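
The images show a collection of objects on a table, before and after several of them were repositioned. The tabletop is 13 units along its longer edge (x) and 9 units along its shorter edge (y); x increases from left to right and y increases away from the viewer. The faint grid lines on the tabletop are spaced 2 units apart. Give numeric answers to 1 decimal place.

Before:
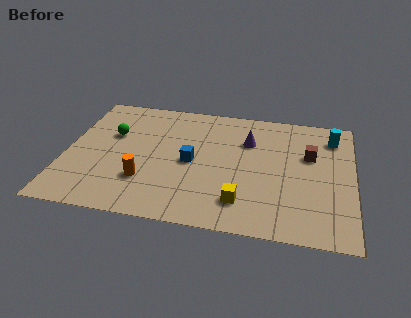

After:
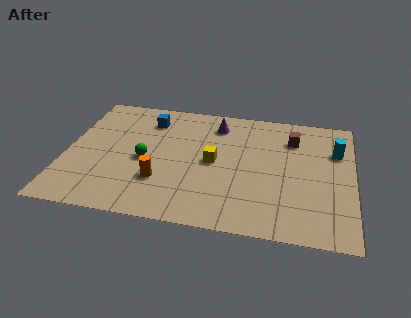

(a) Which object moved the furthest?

the blue cube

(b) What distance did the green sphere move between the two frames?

2.3

The green sphere was near (2.0, 5.7) before and (3.6, 4.1) after, so it travelled √(1.6² + 1.6²) ≈ 2.3 units.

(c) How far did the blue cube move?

3.5

The blue cube moved from about (5.7, 4.3) to (3.6, 7.1), a distance of √(2.1² + 2.8²) ≈ 3.5.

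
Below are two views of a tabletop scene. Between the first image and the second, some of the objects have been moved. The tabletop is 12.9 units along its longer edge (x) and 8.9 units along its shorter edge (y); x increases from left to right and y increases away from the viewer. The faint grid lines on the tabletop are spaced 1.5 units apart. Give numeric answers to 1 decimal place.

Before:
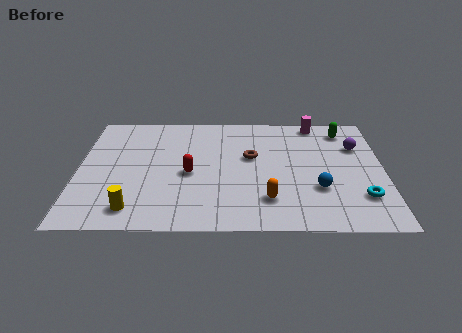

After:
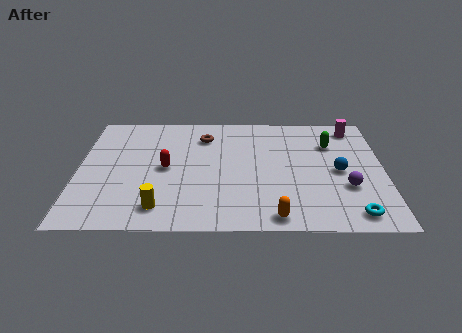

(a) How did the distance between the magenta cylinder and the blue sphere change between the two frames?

-1.6

Before: roughly 5.1 units apart; after: 3.5. That's 1.6 units closer together.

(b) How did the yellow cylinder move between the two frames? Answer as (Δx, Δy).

(1.1, 0.1)

The yellow cylinder started near (2.4, 1.4) and ended near (3.5, 1.5).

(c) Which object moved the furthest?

the purple sphere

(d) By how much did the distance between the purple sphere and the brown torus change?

+2.6

The distance was about 4.6 in the first image and 7.2 in the second, so they moved 2.6 units further apart.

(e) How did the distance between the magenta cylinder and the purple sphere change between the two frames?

+2.1

The distance was about 2.5 in the first image and 4.6 in the second, so they moved 2.1 units further apart.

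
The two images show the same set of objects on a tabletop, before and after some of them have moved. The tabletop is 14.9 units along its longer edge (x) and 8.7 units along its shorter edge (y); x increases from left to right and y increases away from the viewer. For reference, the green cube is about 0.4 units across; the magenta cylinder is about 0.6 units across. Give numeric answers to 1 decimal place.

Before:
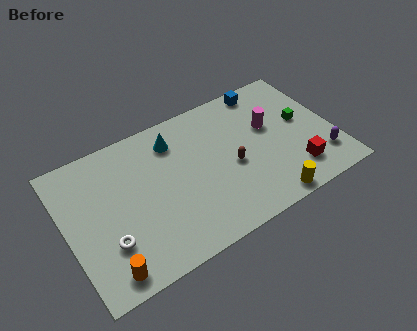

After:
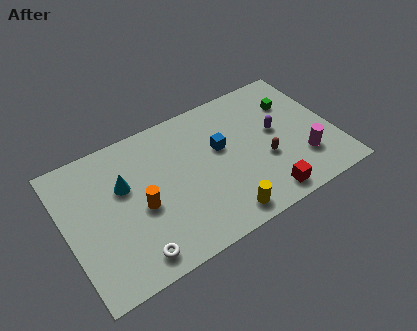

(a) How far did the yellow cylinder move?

2.5

From (10.6, 0.8) to (8.1, 1.1), the yellow cylinder covered √(2.5² + 0.3²) ≈ 2.5 units.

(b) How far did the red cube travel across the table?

2.1

The red cube moved from about (12.4, 1.9) to (10.5, 1.1), a distance of √(1.9² + 0.8²) ≈ 2.1.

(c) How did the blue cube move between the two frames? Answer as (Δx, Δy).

(-3.0, -2.6)

From the two frames, the blue cube sits at roughly (11.7, 7.8) before and (8.7, 5.2) after.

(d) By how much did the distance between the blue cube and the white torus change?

-4.2

Before: roughly 11.0 units apart; after: 6.8. That's 4.2 units closer together.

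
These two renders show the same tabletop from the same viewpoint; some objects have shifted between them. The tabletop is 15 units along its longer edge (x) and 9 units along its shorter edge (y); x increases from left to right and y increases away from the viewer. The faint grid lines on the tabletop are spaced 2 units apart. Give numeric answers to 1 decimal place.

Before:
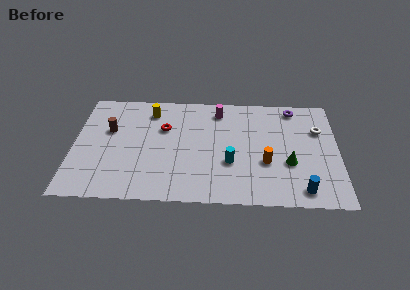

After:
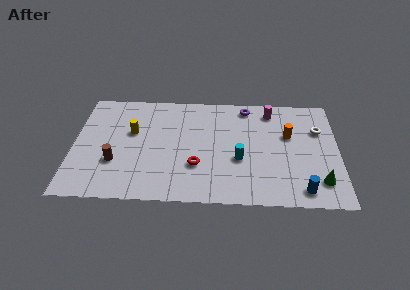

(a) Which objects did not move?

the blue cylinder and the white torus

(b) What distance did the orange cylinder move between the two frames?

2.6

From (10.9, 3.3) to (12.2, 5.6), the orange cylinder covered √(1.3² + 2.3²) ≈ 2.6 units.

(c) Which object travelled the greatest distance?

the red torus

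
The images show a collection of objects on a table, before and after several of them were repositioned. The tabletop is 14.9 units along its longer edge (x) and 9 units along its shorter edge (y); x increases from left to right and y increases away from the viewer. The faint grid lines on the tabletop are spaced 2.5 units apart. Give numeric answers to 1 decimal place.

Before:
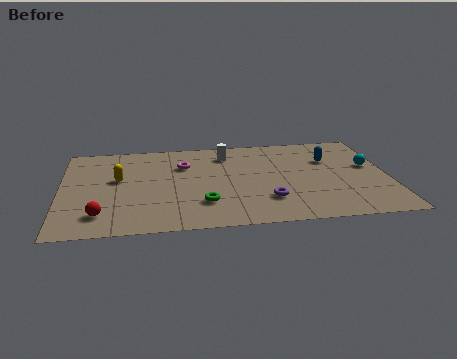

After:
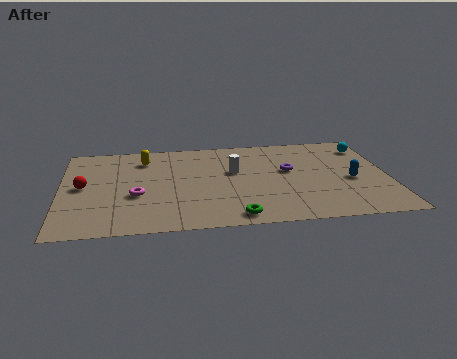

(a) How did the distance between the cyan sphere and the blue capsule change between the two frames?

+1.4

The distance was about 2.0 in the first image and 3.4 in the second, so they moved 1.4 units further apart.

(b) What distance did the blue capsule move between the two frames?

2.4

The blue capsule moved from about (12.3, 6.1) to (13.2, 3.9), a distance of √(0.9² + 2.2²) ≈ 2.4.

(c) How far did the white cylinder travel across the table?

1.8

From (7.6, 7.2) to (7.9, 5.4), the white cylinder covered √(0.3² + 1.8²) ≈ 1.8 units.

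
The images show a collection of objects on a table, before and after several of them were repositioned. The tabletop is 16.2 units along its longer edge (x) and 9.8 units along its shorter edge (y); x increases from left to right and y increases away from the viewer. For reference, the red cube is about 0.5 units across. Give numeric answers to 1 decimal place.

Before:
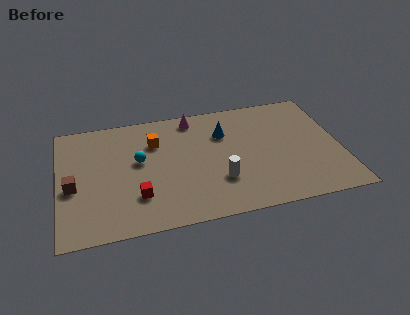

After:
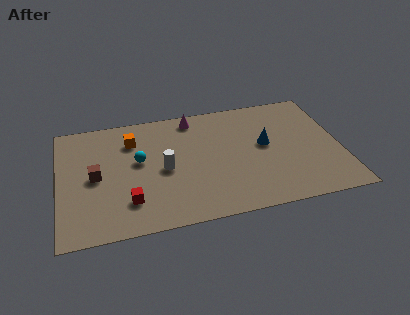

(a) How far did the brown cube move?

1.4

The brown cube moved from about (0.8, 4.2) to (2.1, 4.8), a distance of √(1.3² + 0.6²) ≈ 1.4.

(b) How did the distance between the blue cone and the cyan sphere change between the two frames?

+2.1

The distance was about 5.2 in the first image and 7.3 in the second, so they moved 2.1 units further apart.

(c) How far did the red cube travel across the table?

0.6

The red cube was near (4.4, 2.7) before and (3.9, 2.4) after, so it travelled √(0.5² + 0.3²) ≈ 0.6 units.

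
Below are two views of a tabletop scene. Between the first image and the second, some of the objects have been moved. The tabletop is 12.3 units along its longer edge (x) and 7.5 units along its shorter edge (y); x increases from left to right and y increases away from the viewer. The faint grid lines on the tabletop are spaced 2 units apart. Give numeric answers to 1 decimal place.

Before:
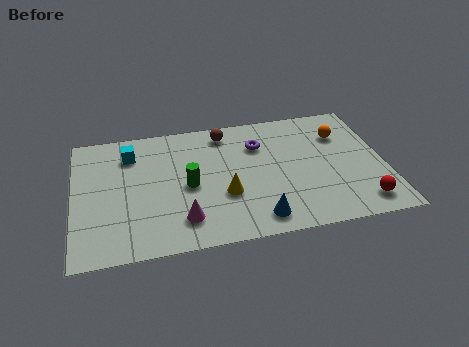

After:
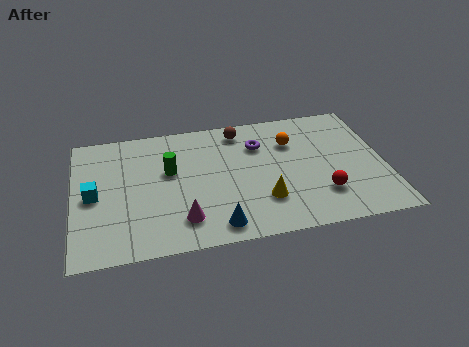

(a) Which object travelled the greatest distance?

the cyan cube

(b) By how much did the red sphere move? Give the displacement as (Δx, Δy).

(-1.5, 0.8)

From the two frames, the red sphere sits at roughly (11.2, 1.2) before and (9.7, 2.0) after.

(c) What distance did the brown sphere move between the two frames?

0.6

The brown sphere moved from about (6.1, 6.4) to (6.7, 6.4), a distance of √(0.6² + 0.0²) ≈ 0.6.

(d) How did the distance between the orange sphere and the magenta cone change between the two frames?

-1.7

They were about 7.5 units apart before and 5.8 after — 1.7 units closer together.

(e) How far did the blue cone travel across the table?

1.6

The blue cone moved from about (7.1, 1.1) to (5.5, 1.0), a distance of √(1.6² + 0.1²) ≈ 1.6.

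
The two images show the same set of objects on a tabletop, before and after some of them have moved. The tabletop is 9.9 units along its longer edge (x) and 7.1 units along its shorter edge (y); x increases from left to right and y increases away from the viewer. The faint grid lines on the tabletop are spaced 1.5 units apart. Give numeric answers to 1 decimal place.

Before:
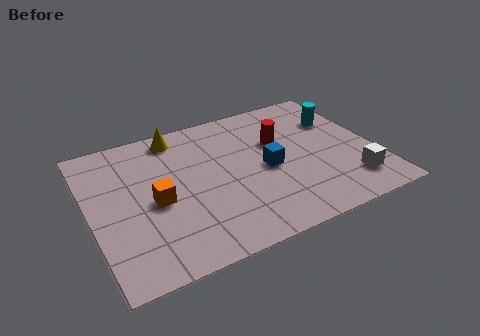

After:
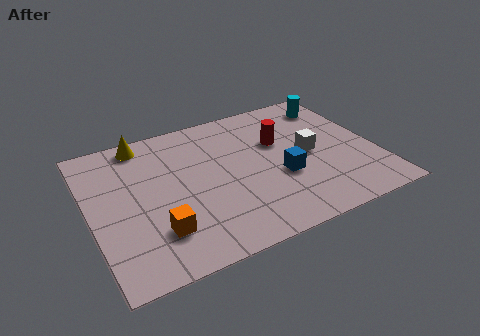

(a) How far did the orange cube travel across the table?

1.4

From (2.2, 3.2) to (2.1, 1.8), the orange cube covered √(0.1² + 1.4²) ≈ 1.4 units.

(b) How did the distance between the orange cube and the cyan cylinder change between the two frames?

+1.0

Before: roughly 6.9 units apart; after: 7.9. That's 1.0 units further apart.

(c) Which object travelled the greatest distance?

the white cube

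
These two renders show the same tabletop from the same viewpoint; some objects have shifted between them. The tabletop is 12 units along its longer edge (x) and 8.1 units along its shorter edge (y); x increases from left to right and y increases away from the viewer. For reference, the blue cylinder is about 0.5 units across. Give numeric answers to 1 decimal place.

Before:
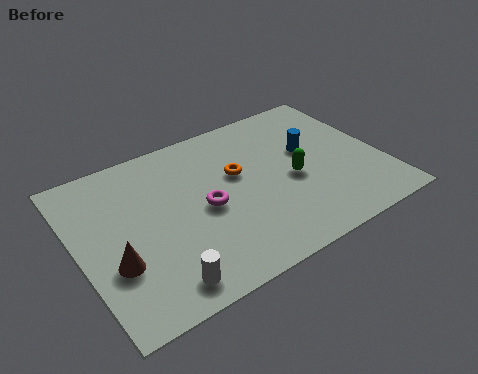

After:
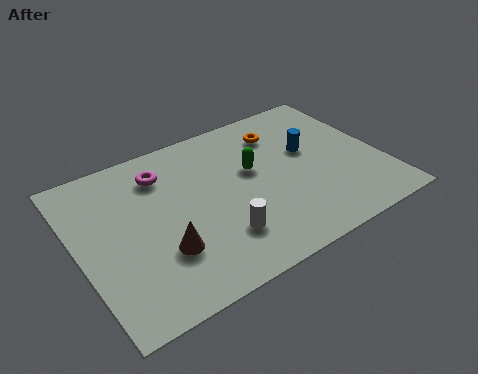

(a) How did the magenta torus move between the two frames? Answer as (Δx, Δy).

(-1.3, 2.5)

The magenta torus started near (4.9, 3.8) and ended near (3.6, 6.3).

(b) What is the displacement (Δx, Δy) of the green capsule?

(-1.4, 1.2)

The green capsule started near (8.4, 3.6) and ended near (7.0, 4.8).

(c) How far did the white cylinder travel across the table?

2.7

The white cylinder moved from about (2.7, 1.1) to (5.2, 2.1), a distance of √(2.5² + 1.0²) ≈ 2.7.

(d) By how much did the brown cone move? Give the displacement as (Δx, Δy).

(1.8, -0.3)

From the two frames, the brown cone sits at roughly (1.2, 2.8) before and (3.0, 2.5) after.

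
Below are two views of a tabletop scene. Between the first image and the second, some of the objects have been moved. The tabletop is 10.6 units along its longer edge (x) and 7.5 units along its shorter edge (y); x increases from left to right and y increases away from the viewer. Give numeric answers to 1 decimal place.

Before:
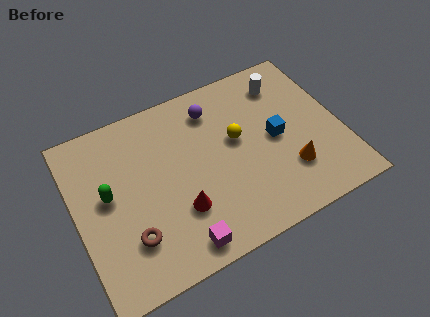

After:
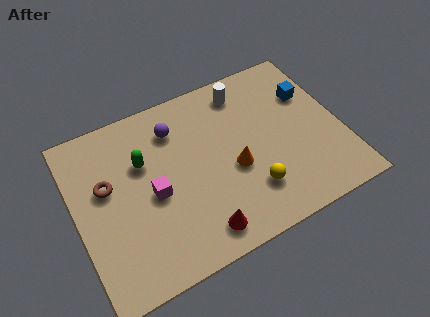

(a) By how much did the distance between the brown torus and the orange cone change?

-1.3

They were about 6.4 units apart before and 5.1 after — 1.3 units closer together.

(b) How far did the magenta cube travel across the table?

2.6

The magenta cube moved from about (3.7, 0.9) to (3.0, 3.4), a distance of √(0.7² + 2.5²) ≈ 2.6.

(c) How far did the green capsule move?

1.7

The green capsule moved from about (1.3, 4.1) to (2.8, 4.9), a distance of √(1.5² + 0.8²) ≈ 1.7.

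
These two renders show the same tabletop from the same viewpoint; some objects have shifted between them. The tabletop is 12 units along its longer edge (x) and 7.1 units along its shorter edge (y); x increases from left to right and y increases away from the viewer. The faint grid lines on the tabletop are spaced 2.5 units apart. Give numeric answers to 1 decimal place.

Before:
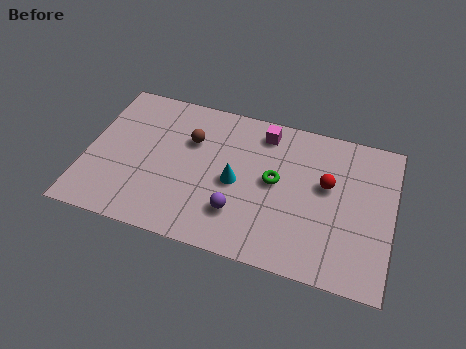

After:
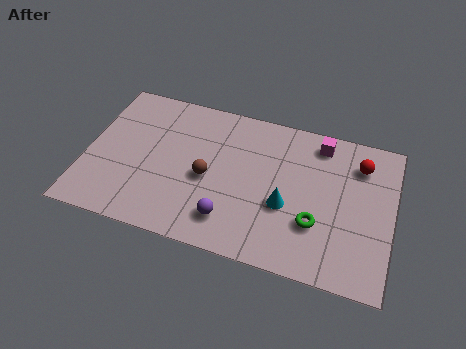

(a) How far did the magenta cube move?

2.2

The magenta cube was near (6.8, 6.0) before and (9.0, 6.1) after, so it travelled √(2.2² + 0.1²) ≈ 2.2 units.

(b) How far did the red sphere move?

1.8

The red sphere moved from about (9.4, 4.2) to (10.6, 5.5), a distance of √(1.2² + 1.3²) ≈ 1.8.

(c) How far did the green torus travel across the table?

2.3

From (7.4, 3.8) to (9.1, 2.3), the green torus covered √(1.7² + 1.5²) ≈ 2.3 units.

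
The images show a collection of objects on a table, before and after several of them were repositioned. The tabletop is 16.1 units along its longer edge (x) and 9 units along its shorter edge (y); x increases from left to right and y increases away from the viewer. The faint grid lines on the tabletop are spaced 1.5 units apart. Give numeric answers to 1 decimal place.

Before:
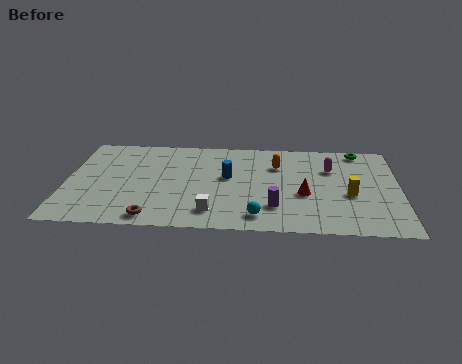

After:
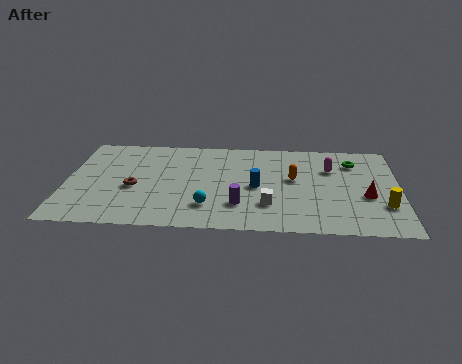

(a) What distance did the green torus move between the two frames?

1.2

From (14.2, 8.1) to (13.9, 6.9), the green torus covered √(0.3² + 1.2²) ≈ 1.2 units.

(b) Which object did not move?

the magenta capsule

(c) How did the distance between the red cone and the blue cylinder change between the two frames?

+1.3

The distance was about 4.0 in the first image and 5.3 in the second, so they moved 1.3 units further apart.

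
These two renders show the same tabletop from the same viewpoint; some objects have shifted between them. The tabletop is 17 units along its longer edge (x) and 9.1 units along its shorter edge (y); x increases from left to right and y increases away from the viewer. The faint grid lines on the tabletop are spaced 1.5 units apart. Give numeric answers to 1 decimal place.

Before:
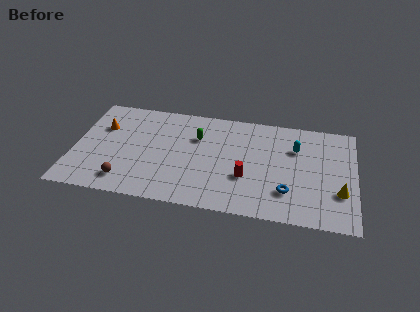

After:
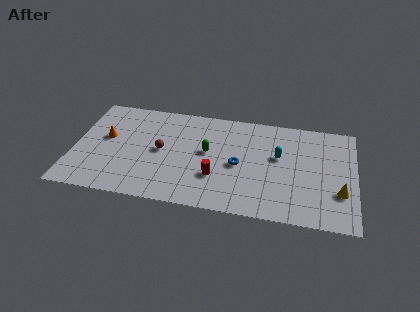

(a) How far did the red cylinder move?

1.8

The red cylinder was near (10.5, 3.2) before and (8.7, 2.9) after, so it travelled √(1.8² + 0.3²) ≈ 1.8 units.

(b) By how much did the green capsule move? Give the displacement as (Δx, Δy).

(0.7, -1.2)

From the two frames, the green capsule sits at roughly (7.4, 6.2) before and (8.1, 5.0) after.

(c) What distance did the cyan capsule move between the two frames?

1.3

From (13.4, 6.3) to (12.4, 5.4), the cyan capsule covered √(1.0² + 0.9²) ≈ 1.3 units.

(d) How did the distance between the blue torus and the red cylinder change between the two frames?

-0.8

The distance was about 2.6 in the first image and 1.8 in the second, so they moved 0.8 units closer together.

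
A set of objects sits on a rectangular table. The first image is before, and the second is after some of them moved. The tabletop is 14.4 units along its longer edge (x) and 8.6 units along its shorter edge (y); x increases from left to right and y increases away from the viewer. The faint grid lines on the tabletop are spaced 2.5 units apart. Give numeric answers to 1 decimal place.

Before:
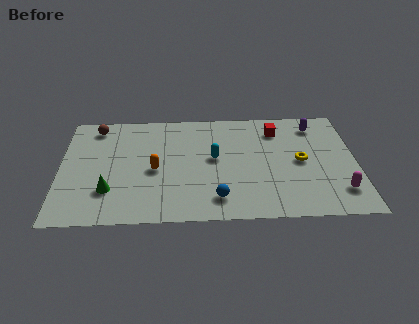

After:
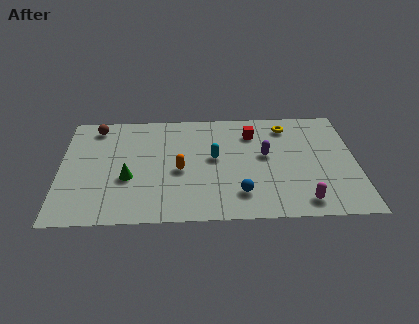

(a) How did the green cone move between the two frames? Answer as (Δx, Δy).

(0.9, 0.9)

The green cone was at about (2.4, 2.4) and moved to about (3.3, 3.3).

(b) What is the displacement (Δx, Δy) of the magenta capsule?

(-1.8, -0.7)

The magenta capsule started near (13.5, 1.9) and ended near (11.7, 1.2).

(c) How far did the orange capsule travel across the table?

1.2

The orange capsule moved from about (4.6, 3.9) to (5.8, 3.8), a distance of √(1.2² + 0.1²) ≈ 1.2.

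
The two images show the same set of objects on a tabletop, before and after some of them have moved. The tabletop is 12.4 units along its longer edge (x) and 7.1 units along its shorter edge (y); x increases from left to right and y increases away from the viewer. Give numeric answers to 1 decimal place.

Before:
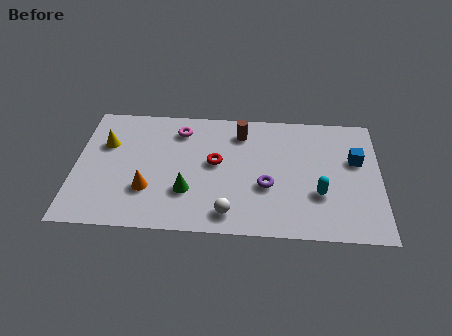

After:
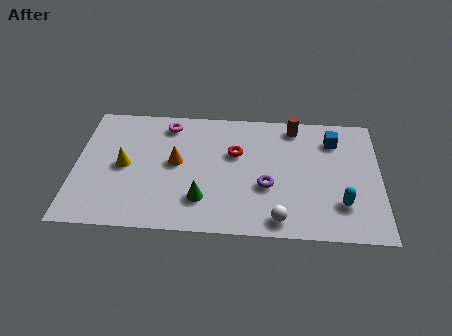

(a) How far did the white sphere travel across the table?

2.0

From (6.3, 1.1) to (8.3, 0.9), the white sphere covered √(2.0² + 0.2²) ≈ 2.0 units.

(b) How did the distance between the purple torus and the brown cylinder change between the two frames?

+0.5

They were about 3.2 units apart before and 3.7 after — 0.5 units further apart.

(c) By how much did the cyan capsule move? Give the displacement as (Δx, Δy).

(0.9, -0.5)

The cyan capsule started near (9.9, 2.4) and ended near (10.8, 1.9).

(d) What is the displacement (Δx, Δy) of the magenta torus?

(-0.5, 0.3)

The magenta torus started near (4.2, 5.7) and ended near (3.7, 6.0).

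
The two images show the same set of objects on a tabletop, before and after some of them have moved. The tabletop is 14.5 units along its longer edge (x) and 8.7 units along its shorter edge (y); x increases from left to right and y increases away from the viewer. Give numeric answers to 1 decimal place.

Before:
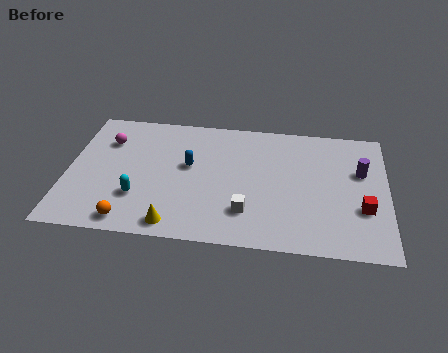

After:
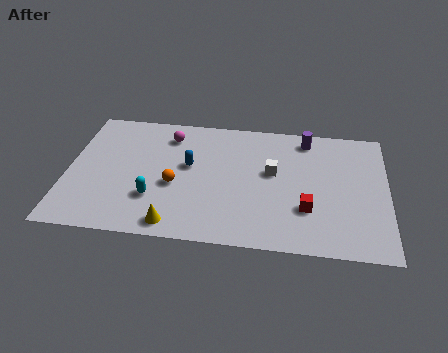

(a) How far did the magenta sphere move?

2.9

The magenta sphere moved from about (1.7, 6.3) to (4.5, 7.0), a distance of √(2.8² + 0.7²) ≈ 2.9.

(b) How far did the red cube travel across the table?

2.5

From (13.4, 3.0) to (10.9, 2.7), the red cube covered √(2.5² + 0.3²) ≈ 2.5 units.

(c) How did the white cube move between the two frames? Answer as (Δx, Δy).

(1.1, 2.8)

The white cube was at about (8.2, 2.2) and moved to about (9.3, 5.0).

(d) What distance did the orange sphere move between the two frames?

3.2

The orange sphere was near (3.0, 1.0) before and (4.9, 3.6) after, so it travelled √(1.9² + 2.6²) ≈ 3.2 units.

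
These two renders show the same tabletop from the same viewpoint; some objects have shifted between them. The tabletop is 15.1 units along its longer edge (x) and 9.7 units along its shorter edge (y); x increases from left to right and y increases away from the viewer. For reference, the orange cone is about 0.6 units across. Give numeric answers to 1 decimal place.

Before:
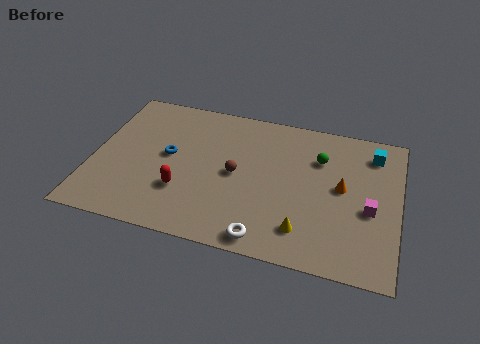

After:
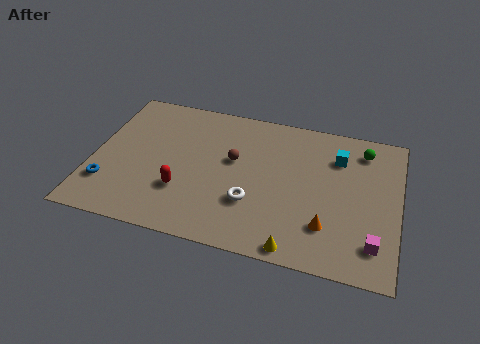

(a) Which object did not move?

the red capsule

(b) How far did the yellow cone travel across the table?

1.2

The yellow cone moved from about (10.6, 2.0) to (10.3, 0.8), a distance of √(0.3² + 1.2²) ≈ 1.2.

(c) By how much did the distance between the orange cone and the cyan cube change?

+1.7

The distance was about 3.0 in the first image and 4.7 in the second, so they moved 1.7 units further apart.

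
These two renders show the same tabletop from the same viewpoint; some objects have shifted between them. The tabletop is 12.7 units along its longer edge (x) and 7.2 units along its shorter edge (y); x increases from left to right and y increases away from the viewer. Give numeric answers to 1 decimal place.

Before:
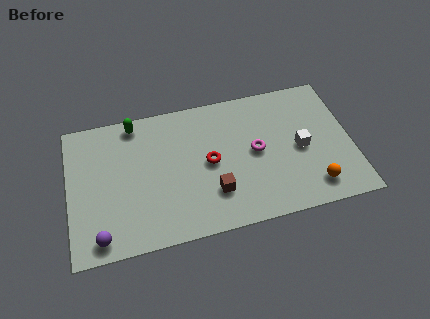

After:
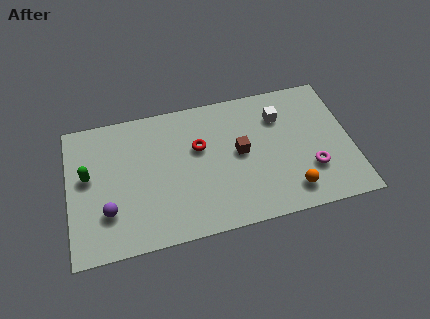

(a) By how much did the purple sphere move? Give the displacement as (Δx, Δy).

(0.4, 1.2)

From the two frames, the purple sphere sits at roughly (1.3, 0.9) before and (1.7, 2.1) after.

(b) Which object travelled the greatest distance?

the green capsule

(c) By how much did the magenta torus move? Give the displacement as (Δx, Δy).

(2.4, -1.5)

From the two frames, the magenta torus sits at roughly (8.4, 3.7) before and (10.8, 2.2) after.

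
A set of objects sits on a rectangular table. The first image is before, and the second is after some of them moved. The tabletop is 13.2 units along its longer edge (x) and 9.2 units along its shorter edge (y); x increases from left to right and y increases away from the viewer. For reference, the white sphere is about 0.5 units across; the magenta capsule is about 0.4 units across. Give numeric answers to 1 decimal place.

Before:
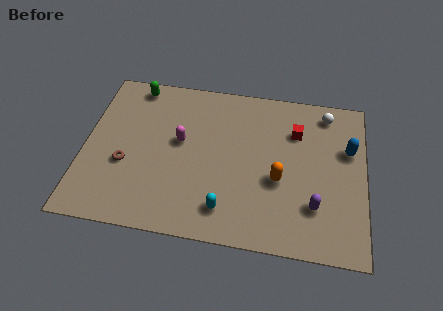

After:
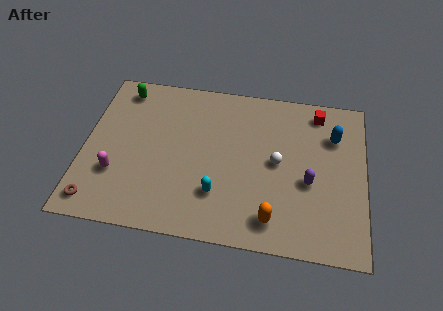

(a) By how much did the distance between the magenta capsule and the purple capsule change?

+2.1

Before: roughly 6.9 units apart; after: 9.0. That's 2.1 units further apart.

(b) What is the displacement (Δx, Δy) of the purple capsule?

(-0.3, 1.3)

The purple capsule started near (10.9, 2.5) and ended near (10.6, 3.8).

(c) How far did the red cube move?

1.6

The red cube was near (9.9, 6.6) before and (10.9, 7.9) after, so it travelled √(1.0² + 1.3²) ≈ 1.6 units.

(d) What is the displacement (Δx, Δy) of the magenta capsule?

(-2.9, -2.3)

The magenta capsule started near (4.5, 5.2) and ended near (1.6, 2.9).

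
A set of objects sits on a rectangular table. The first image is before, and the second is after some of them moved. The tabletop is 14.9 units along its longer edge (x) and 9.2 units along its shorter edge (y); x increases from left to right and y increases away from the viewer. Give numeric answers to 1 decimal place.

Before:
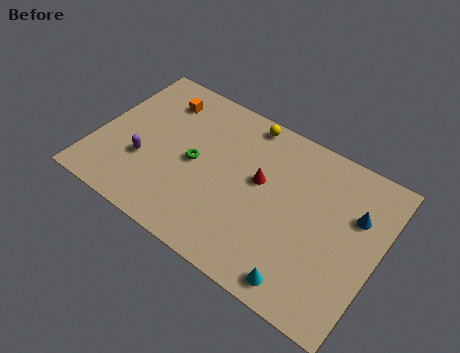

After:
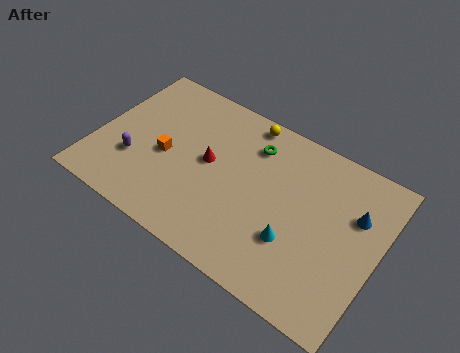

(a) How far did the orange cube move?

3.3

The orange cube moved from about (2.8, 7.3) to (3.7, 4.1), a distance of √(0.9² + 3.2²) ≈ 3.3.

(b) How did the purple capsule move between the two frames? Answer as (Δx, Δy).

(-0.5, -0.2)

The purple capsule was at about (2.7, 3.2) and moved to about (2.2, 3.0).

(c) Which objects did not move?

the blue cone and the yellow sphere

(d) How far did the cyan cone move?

2.1

The cyan cone was near (11.6, 1.1) before and (10.8, 3.0) after, so it travelled √(0.8² + 1.9²) ≈ 2.1 units.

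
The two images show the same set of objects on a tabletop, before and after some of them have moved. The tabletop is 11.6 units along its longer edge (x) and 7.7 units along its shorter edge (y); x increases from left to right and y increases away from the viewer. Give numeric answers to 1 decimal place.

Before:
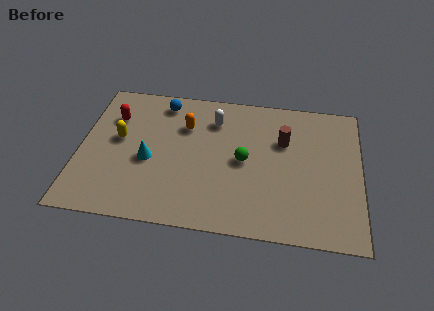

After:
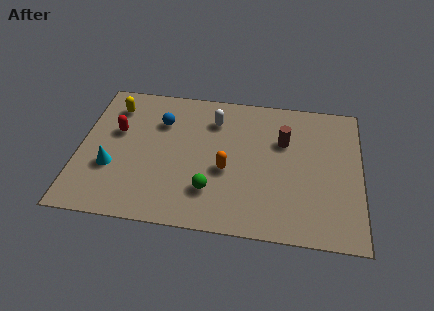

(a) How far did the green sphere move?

2.2

From (6.8, 3.8) to (5.5, 2.0), the green sphere covered √(1.3² + 1.8²) ≈ 2.2 units.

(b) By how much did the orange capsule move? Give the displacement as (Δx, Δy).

(1.8, -2.2)

The orange capsule was at about (4.3, 5.4) and moved to about (6.1, 3.2).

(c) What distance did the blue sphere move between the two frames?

1.1

From (3.3, 6.6) to (3.3, 5.5), the blue sphere covered √(0.0² + 1.1²) ≈ 1.1 units.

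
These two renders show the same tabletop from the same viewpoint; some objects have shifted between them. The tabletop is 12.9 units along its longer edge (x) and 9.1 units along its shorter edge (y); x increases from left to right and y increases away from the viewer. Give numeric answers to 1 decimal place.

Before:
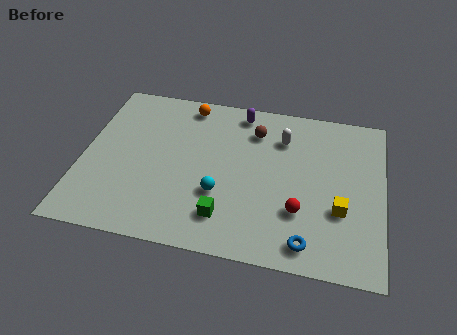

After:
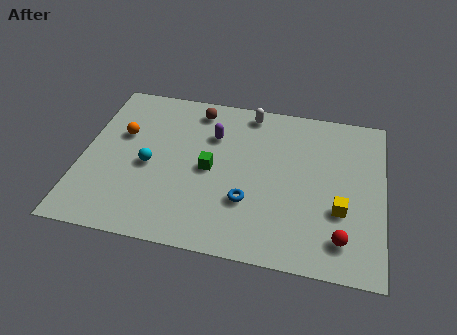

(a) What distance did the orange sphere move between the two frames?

3.5

From (4.3, 8.0) to (1.6, 5.7), the orange sphere covered √(2.7² + 2.3²) ≈ 3.5 units.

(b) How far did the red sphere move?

2.1

The red sphere moved from about (9.4, 2.8) to (11.2, 1.7), a distance of √(1.8² + 1.1²) ≈ 2.1.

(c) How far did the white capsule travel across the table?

2.0

The white capsule moved from about (8.5, 6.8) to (7.0, 8.1), a distance of √(1.5² + 1.3²) ≈ 2.0.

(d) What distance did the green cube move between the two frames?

2.6

The green cube moved from about (6.3, 1.9) to (5.5, 4.4), a distance of √(0.8² + 2.5²) ≈ 2.6.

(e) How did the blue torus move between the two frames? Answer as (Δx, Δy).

(-2.6, 1.7)

From the two frames, the blue torus sits at roughly (9.8, 1.2) before and (7.2, 2.9) after.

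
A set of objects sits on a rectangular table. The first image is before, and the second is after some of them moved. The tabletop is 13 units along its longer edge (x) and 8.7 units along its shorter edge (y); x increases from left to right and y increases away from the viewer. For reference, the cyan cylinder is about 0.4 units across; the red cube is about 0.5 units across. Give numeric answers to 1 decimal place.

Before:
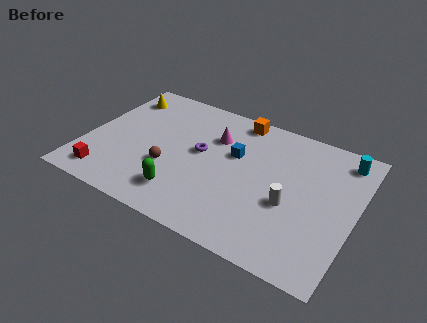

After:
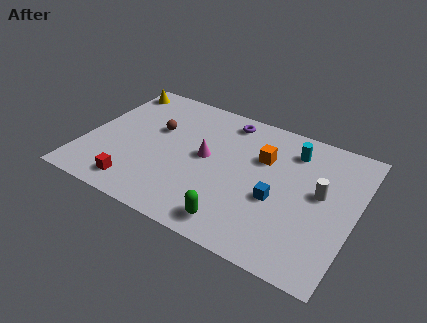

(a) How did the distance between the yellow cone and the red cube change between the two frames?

+0.8

Before: roughly 5.7 units apart; after: 6.5. That's 0.8 units further apart.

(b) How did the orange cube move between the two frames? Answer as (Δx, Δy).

(1.5, -2.0)

The orange cube was at about (6.9, 7.8) and moved to about (8.4, 5.8).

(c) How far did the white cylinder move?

1.8

From (10.0, 3.5) to (11.3, 4.8), the white cylinder covered √(1.3² + 1.3²) ≈ 1.8 units.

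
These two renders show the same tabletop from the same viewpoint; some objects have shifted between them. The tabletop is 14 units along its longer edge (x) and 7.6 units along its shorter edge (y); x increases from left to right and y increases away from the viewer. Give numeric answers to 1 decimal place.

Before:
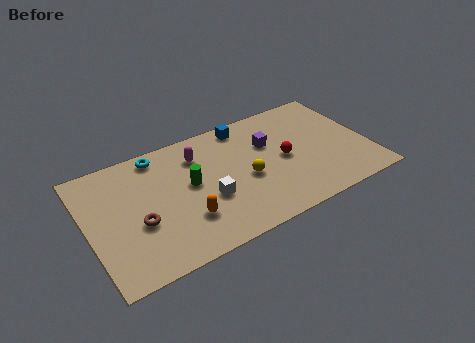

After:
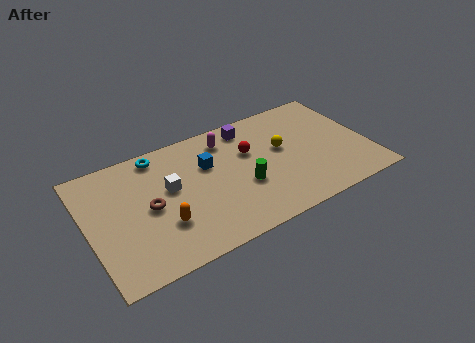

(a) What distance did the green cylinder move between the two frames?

2.8

From (5.1, 4.2) to (7.6, 2.9), the green cylinder covered √(2.5² + 1.3²) ≈ 2.8 units.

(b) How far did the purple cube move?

1.7

From (9.2, 5.0) to (8.4, 6.5), the purple cube covered √(0.8² + 1.5²) ≈ 1.7 units.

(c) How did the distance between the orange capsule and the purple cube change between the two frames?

+1.0

They were about 5.4 units apart before and 6.4 after — 1.0 units further apart.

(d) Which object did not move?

the cyan torus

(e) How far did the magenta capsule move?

1.6

The magenta capsule moved from about (5.7, 5.8) to (7.2, 6.2), a distance of √(1.5² + 0.4²) ≈ 1.6.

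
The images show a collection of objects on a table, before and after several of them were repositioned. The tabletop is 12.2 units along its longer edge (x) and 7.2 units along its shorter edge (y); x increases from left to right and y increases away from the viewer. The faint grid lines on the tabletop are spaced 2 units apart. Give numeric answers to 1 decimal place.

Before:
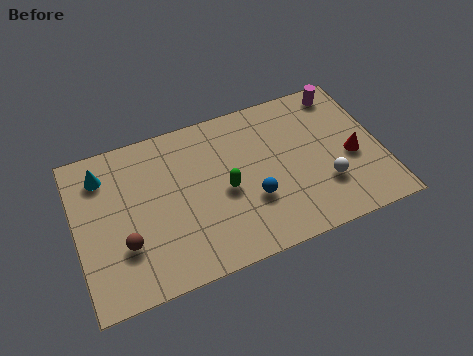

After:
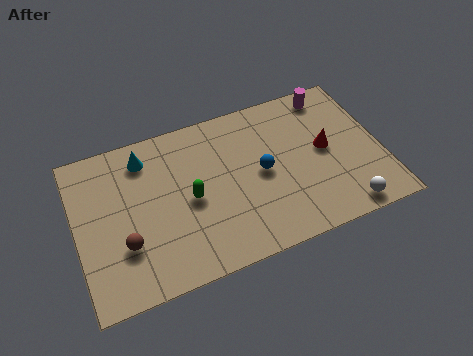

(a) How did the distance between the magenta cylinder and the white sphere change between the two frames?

+1.2

The distance was about 4.3 in the first image and 5.5 in the second, so they moved 1.2 units further apart.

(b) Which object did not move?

the brown sphere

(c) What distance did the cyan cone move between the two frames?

1.7

From (1.2, 5.7) to (2.9, 5.9), the cyan cone covered √(1.7² + 0.2²) ≈ 1.7 units.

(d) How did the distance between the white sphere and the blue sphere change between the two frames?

+1.2

They were about 2.9 units apart before and 4.1 after — 1.2 units further apart.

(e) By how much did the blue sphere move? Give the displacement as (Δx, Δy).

(0.5, 1.1)

The blue sphere was at about (6.9, 2.5) and moved to about (7.4, 3.6).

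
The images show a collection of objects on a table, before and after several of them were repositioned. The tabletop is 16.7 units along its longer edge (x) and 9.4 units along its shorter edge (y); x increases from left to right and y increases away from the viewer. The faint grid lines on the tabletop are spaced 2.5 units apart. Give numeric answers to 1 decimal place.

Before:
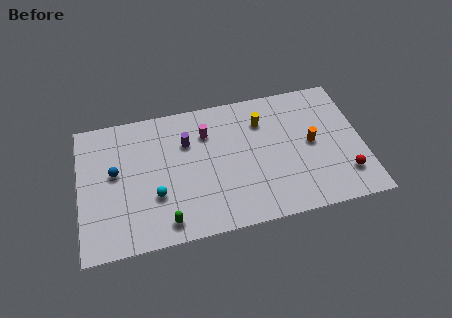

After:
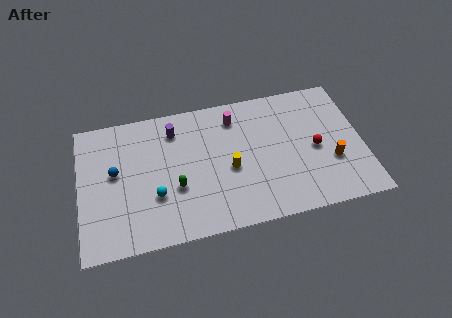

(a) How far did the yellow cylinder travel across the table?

3.6

The yellow cylinder moved from about (10.9, 7.0) to (8.8, 4.1), a distance of √(2.1² + 2.9²) ≈ 3.6.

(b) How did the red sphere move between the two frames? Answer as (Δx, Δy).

(-1.6, 2.2)

From the two frames, the red sphere sits at roughly (15.5, 2.2) before and (13.9, 4.4) after.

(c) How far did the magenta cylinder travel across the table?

1.8

The magenta cylinder moved from about (7.6, 6.9) to (9.3, 7.6), a distance of √(1.7² + 0.7²) ≈ 1.8.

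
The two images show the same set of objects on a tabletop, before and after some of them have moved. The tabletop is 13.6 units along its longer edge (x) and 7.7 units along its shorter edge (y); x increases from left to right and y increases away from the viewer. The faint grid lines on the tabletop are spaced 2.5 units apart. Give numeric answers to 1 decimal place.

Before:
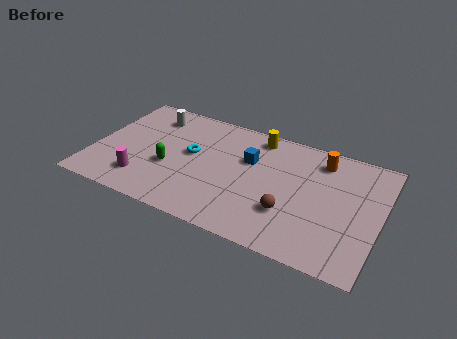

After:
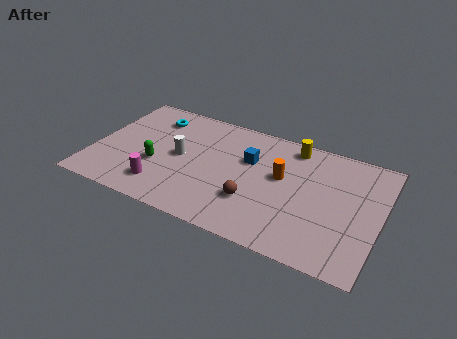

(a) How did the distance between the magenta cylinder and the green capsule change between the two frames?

-0.3

Before: roughly 1.7 units apart; after: 1.4. That's 0.3 units closer together.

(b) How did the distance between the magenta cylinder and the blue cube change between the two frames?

-0.6

They were about 5.7 units apart before and 5.1 after — 0.6 units closer together.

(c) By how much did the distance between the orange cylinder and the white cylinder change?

-3.4

They were about 8.2 units apart before and 4.8 after — 3.4 units closer together.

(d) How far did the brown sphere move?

1.7

The brown sphere was near (9.5, 2.4) before and (7.8, 2.4) after, so it travelled √(1.7² + 0.0²) ≈ 1.7 units.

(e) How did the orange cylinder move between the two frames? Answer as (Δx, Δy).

(-1.7, -1.8)

The orange cylinder was at about (10.6, 6.3) and moved to about (8.9, 4.5).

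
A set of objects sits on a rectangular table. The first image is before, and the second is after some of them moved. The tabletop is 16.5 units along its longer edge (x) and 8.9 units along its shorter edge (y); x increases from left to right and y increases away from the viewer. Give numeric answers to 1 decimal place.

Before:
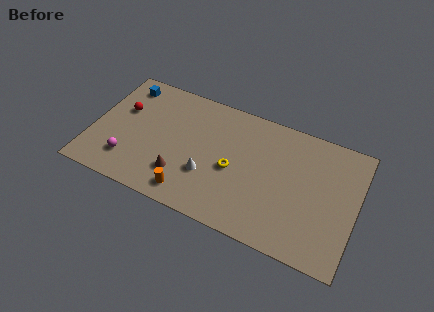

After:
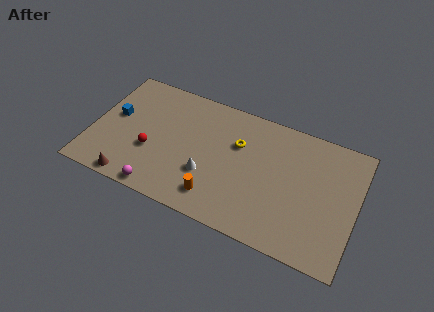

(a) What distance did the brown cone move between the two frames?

3.3

From (5.8, 2.3) to (2.9, 0.8), the brown cone covered √(2.9² + 1.5²) ≈ 3.3 units.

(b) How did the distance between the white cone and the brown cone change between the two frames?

+3.3

The distance was about 1.7 in the first image and 5.0 in the second, so they moved 3.3 units further apart.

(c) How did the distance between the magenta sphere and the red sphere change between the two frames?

-0.9

Before: roughly 3.6 units apart; after: 2.7. That's 0.9 units closer together.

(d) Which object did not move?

the white cone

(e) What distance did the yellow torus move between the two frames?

1.9

The yellow torus moved from about (8.9, 4.0) to (9.0, 5.9), a distance of √(0.1² + 1.9²) ≈ 1.9.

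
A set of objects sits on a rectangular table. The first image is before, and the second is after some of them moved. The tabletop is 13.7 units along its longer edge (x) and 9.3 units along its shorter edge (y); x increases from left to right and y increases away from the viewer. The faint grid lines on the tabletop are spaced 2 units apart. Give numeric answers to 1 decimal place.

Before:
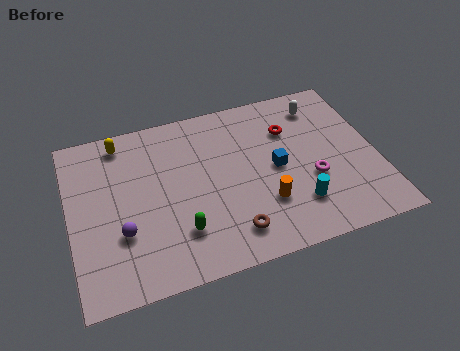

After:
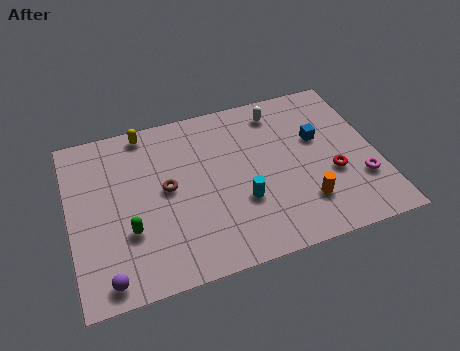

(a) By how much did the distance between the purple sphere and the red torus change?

+2.0

Before: roughly 8.5 units apart; after: 10.5. That's 2.0 units further apart.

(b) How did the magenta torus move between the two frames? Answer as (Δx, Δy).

(2.1, -0.7)

The magenta torus started near (10.7, 3.5) and ended near (12.8, 2.8).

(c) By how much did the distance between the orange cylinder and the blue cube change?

+1.6

Before: roughly 1.9 units apart; after: 3.5. That's 1.6 units further apart.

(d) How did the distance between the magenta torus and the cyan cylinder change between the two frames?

+3.9

They were about 1.4 units apart before and 5.3 after — 3.9 units further apart.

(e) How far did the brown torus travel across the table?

4.1

The brown torus was near (6.9, 1.7) before and (4.3, 4.9) after, so it travelled √(2.6² + 3.2²) ≈ 4.1 units.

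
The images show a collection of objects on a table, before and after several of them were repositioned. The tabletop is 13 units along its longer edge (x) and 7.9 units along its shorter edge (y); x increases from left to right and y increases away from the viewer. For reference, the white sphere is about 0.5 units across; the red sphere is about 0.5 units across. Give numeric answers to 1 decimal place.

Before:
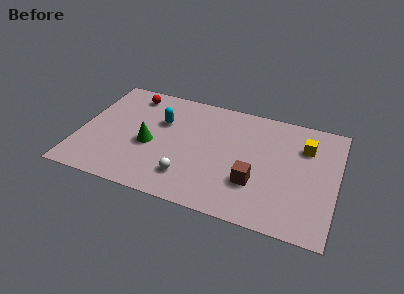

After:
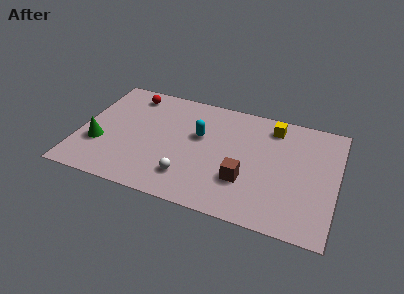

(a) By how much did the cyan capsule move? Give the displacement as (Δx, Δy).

(2.0, -0.4)

The cyan capsule started near (4.0, 5.2) and ended near (6.0, 4.8).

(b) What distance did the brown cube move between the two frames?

0.5

The brown cube moved from about (9.0, 2.5) to (8.5, 2.5), a distance of √(0.5² + 0.0²) ≈ 0.5.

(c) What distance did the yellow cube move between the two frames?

1.9

The yellow cube was near (11.3, 5.7) before and (9.6, 6.6) after, so it travelled √(1.7² + 0.9²) ≈ 1.9 units.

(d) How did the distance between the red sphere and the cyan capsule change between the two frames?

+1.9

Before: roughly 2.3 units apart; after: 4.2. That's 1.9 units further apart.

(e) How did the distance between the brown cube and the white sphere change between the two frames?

-0.5

The distance was about 3.4 in the first image and 2.9 in the second, so they moved 0.5 units closer together.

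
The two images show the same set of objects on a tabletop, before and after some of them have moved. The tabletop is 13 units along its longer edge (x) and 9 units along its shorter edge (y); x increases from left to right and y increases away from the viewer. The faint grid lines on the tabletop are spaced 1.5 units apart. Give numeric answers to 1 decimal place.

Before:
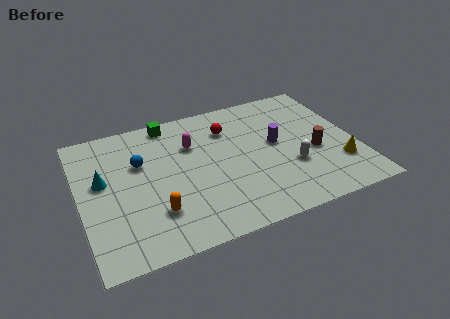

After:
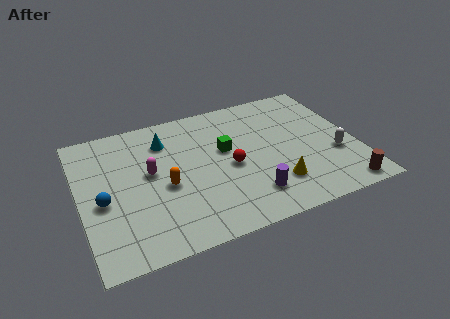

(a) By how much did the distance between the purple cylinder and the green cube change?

-2.3

Before: roughly 5.8 units apart; after: 3.5. That's 2.3 units closer together.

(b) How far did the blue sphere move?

2.7

The blue sphere moved from about (2.9, 5.8) to (1.0, 3.9), a distance of √(1.9² + 1.9²) ≈ 2.7.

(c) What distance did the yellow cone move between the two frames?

3.1

The yellow cone was near (12.0, 2.5) before and (8.9, 2.2) after, so it travelled √(3.1² + 0.3²) ≈ 3.1 units.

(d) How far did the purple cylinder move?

3.4

The purple cylinder was near (9.3, 4.9) before and (7.7, 1.9) after, so it travelled √(1.6² + 3.0²) ≈ 3.4 units.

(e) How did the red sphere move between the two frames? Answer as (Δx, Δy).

(-0.2, -2.6)

The red sphere was at about (7.2, 6.7) and moved to about (7.0, 4.1).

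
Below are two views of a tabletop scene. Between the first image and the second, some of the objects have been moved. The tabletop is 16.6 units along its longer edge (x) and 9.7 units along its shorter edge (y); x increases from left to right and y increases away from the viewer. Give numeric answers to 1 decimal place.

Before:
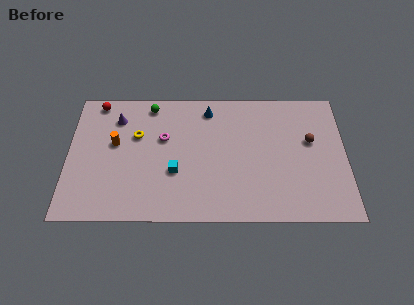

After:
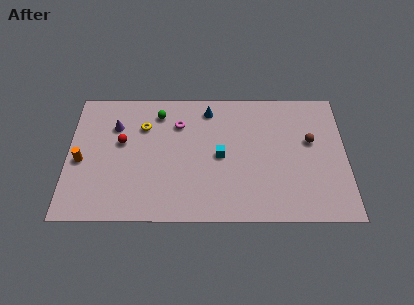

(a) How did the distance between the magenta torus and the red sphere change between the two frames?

-1.1

The distance was about 4.8 in the first image and 3.7 in the second, so they moved 1.1 units closer together.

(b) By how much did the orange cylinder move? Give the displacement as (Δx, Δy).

(-2.0, -1.3)

From the two frames, the orange cylinder sits at roughly (2.8, 5.6) before and (0.8, 4.3) after.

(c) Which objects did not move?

the brown sphere and the blue cone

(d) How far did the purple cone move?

0.6

The purple cone moved from about (2.9, 7.5) to (2.8, 6.9), a distance of √(0.1² + 0.6²) ≈ 0.6.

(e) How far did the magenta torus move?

1.4

The magenta torus moved from about (5.7, 6.0) to (6.6, 7.1), a distance of √(0.9² + 1.1²) ≈ 1.4.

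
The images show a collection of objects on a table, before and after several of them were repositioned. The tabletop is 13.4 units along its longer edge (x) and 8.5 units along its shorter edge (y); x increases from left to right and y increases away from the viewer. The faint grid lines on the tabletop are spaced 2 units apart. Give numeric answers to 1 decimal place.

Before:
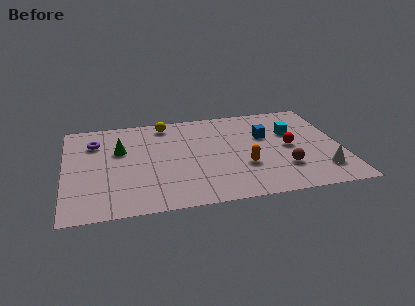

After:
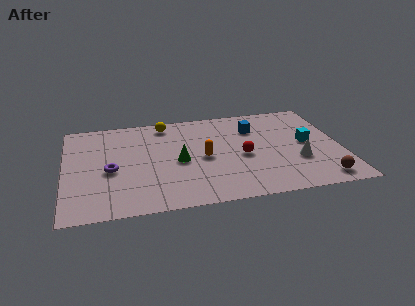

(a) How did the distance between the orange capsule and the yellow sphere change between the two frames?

-2.0

They were about 5.8 units apart before and 3.8 after — 2.0 units closer together.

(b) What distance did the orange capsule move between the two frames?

2.2

The orange capsule moved from about (8.6, 2.9) to (6.7, 4.0), a distance of √(1.9² + 1.1²) ≈ 2.2.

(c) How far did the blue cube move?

0.9

From (9.8, 5.4) to (9.3, 6.2), the blue cube covered √(0.5² + 0.8²) ≈ 0.9 units.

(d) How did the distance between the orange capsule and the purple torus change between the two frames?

-3.4

The distance was about 7.9 in the first image and 4.5 in the second, so they moved 3.4 units closer together.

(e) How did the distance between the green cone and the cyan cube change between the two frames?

-2.1

The distance was about 8.4 in the first image and 6.3 in the second, so they moved 2.1 units closer together.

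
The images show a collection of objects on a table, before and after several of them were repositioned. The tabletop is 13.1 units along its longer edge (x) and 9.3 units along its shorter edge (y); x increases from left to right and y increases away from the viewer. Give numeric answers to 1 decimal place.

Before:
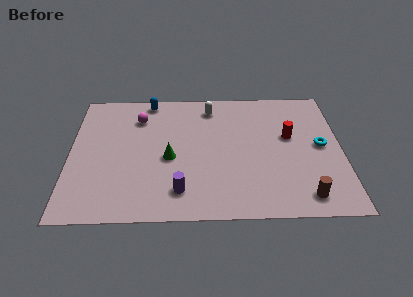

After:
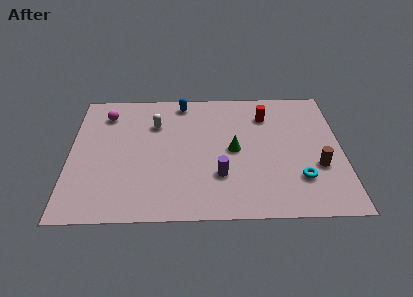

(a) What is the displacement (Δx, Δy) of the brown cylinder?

(0.7, 2.0)

From the two frames, the brown cylinder sits at roughly (11.2, 1.3) before and (11.9, 3.3) after.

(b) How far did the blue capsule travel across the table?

1.6

The blue capsule was near (3.8, 8.4) before and (5.4, 8.2) after, so it travelled √(1.6² + 0.2²) ≈ 1.6 units.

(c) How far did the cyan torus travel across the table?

2.5

The cyan torus was near (12.1, 4.8) before and (11.0, 2.5) after, so it travelled √(1.1² + 2.3²) ≈ 2.5 units.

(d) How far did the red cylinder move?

1.9

The red cylinder moved from about (10.6, 5.5) to (9.5, 7.1), a distance of √(1.1² + 1.6²) ≈ 1.9.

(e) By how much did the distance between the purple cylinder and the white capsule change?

-1.3

Before: roughly 6.2 units apart; after: 4.9. That's 1.3 units closer together.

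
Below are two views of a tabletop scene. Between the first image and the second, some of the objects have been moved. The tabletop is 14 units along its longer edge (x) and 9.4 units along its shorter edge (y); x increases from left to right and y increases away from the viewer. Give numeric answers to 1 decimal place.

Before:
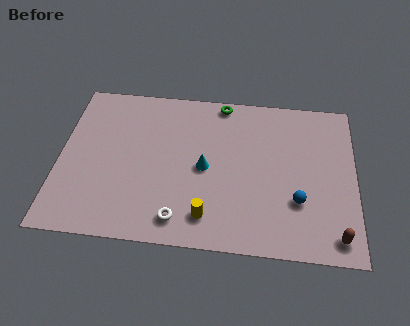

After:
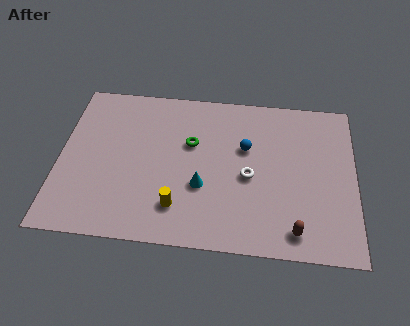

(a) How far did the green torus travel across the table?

3.0

From (7.6, 8.6) to (6.2, 5.9), the green torus covered √(1.4² + 2.7²) ≈ 3.0 units.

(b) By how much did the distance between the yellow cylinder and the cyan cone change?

-1.1

The distance was about 2.8 in the first image and 1.7 in the second, so they moved 1.1 units closer together.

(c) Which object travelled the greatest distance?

the white torus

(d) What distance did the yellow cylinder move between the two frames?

1.5

The yellow cylinder was near (7.1, 1.7) before and (5.7, 2.1) after, so it travelled √(1.4² + 0.4²) ≈ 1.5 units.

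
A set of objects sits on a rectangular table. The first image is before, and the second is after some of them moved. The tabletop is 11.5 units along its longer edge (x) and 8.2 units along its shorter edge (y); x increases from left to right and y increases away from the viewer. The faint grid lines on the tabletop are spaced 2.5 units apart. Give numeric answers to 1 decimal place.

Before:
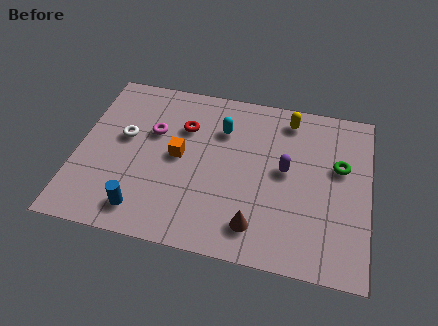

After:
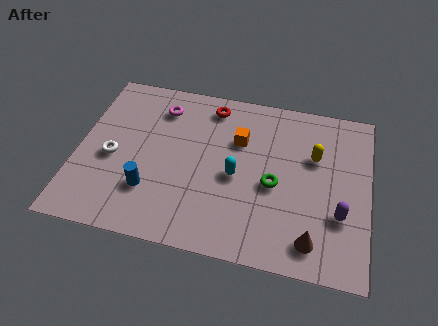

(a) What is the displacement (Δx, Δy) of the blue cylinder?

(0.2, 1.0)

From the two frames, the blue cylinder sits at roughly (2.8, 1.3) before and (3.0, 2.3) after.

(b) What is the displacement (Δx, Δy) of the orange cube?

(2.3, 1.3)

The orange cube was at about (4.0, 4.2) and moved to about (6.3, 5.5).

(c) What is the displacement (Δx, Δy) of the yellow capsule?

(1.1, -1.7)

From the two frames, the yellow capsule sits at roughly (8.2, 7.0) before and (9.3, 5.3) after.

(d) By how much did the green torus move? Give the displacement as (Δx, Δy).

(-2.5, -1.4)

The green torus was at about (10.3, 5.0) and moved to about (7.8, 3.6).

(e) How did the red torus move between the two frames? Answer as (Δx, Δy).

(1.0, 1.3)

From the two frames, the red torus sits at roughly (4.1, 5.7) before and (5.1, 7.0) after.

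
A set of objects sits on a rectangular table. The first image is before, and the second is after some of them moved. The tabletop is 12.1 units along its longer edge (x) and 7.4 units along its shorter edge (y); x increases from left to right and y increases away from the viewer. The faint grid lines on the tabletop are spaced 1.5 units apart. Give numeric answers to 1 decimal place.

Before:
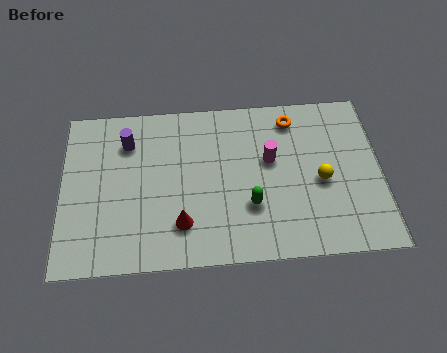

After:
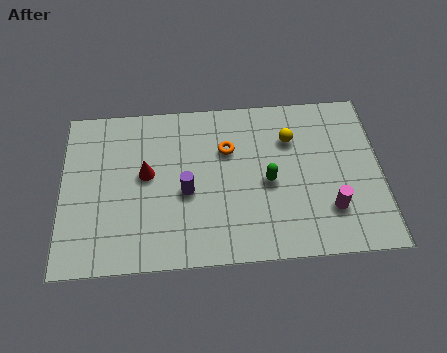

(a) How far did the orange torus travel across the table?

2.8

The orange torus moved from about (8.8, 6.2) to (6.3, 5.0), a distance of √(2.5² + 1.2²) ≈ 2.8.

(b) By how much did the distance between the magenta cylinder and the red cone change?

+2.9

Before: roughly 4.3 units apart; after: 7.2. That's 2.9 units further apart.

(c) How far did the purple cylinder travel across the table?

3.3

From (2.5, 5.6) to (4.7, 3.2), the purple cylinder covered √(2.2² + 2.4²) ≈ 3.3 units.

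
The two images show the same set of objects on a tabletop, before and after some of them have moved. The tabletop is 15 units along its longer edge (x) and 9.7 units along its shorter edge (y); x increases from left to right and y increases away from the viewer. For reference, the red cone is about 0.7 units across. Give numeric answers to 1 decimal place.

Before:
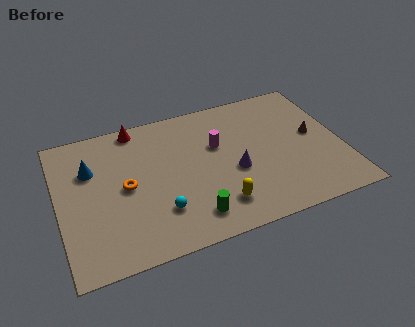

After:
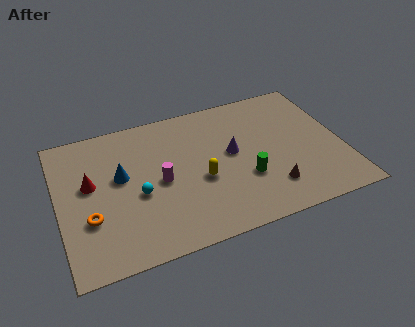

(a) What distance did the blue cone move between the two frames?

1.8

From (1.8, 6.6) to (3.3, 5.6), the blue cone covered √(1.5² + 1.0²) ≈ 1.8 units.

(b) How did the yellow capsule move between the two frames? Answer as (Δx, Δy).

(-0.7, 2.0)

The yellow capsule started near (8.1, 2.0) and ended near (7.4, 4.0).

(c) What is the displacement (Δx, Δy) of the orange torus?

(-2.0, -1.5)

From the two frames, the orange torus sits at roughly (3.5, 4.8) before and (1.5, 3.3) after.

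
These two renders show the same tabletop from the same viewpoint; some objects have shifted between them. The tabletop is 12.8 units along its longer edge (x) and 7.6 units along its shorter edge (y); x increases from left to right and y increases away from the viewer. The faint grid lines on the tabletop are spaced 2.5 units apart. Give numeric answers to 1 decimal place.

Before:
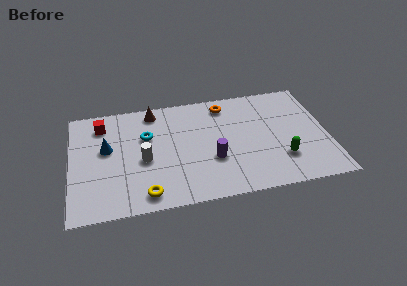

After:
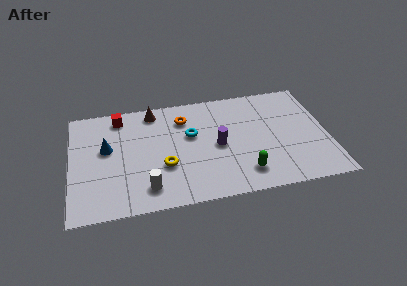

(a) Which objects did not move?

the blue cone and the brown cone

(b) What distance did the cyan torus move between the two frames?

2.2

The cyan torus was near (3.8, 4.9) before and (6.0, 4.6) after, so it travelled √(2.2² + 0.3²) ≈ 2.2 units.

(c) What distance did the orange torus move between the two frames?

2.2

The orange torus moved from about (7.8, 6.4) to (5.7, 5.8), a distance of √(2.1² + 0.6²) ≈ 2.2.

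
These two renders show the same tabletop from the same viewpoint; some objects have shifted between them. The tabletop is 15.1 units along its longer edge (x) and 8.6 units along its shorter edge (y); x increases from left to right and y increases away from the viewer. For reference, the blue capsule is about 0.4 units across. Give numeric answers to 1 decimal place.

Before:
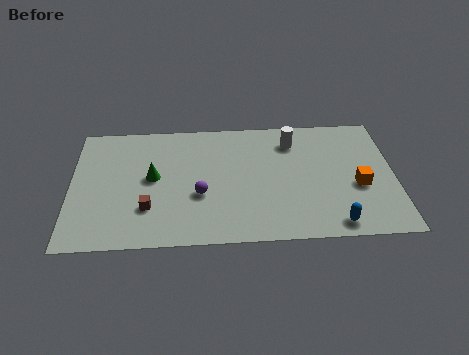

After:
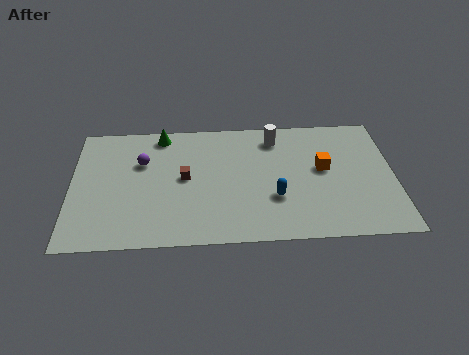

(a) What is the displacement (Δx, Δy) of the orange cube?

(-1.6, 1.3)

The orange cube was at about (13.4, 3.5) and moved to about (11.8, 4.8).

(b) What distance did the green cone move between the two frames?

3.0

From (3.8, 4.6) to (4.2, 7.6), the green cone covered √(0.4² + 3.0²) ≈ 3.0 units.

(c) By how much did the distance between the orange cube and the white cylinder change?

-1.3

Before: roughly 4.5 units apart; after: 3.2. That's 1.3 units closer together.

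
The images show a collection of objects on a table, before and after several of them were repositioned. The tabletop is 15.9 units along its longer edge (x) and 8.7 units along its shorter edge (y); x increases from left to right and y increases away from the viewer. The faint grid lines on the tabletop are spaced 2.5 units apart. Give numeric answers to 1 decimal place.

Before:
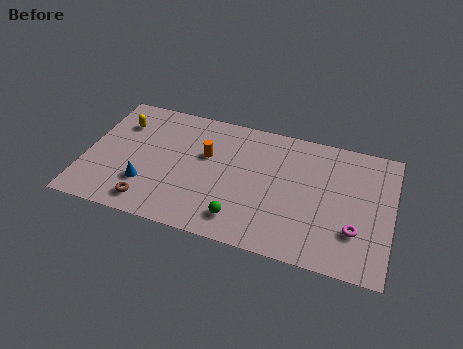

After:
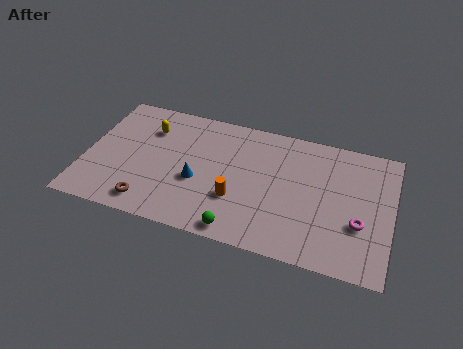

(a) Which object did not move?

the brown torus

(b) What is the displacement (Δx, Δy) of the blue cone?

(2.6, 1.0)

The blue cone started near (3.3, 2.5) and ended near (5.9, 3.5).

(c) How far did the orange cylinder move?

3.1

From (6.2, 5.4) to (8.0, 2.9), the orange cylinder covered √(1.8² + 2.5²) ≈ 3.1 units.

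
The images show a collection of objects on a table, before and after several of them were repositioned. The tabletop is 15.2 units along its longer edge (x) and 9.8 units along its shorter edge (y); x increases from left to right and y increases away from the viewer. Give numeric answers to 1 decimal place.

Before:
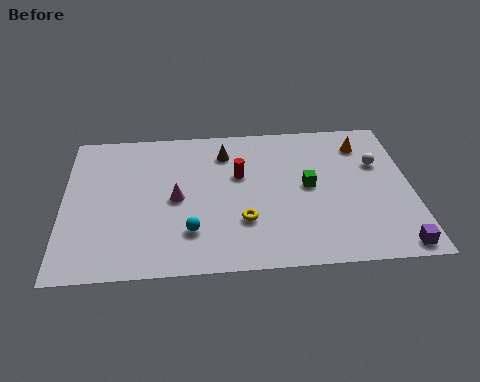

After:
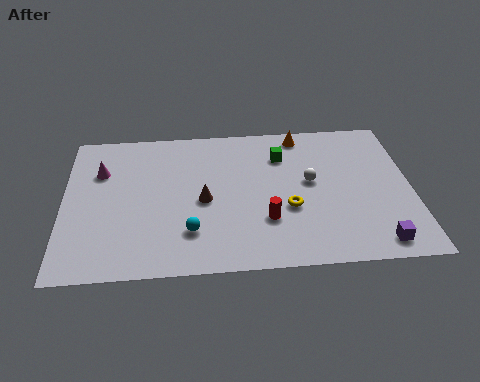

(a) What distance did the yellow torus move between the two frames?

2.1

The yellow torus was near (7.8, 3.0) before and (9.8, 3.7) after, so it travelled √(2.0² + 0.7²) ≈ 2.1 units.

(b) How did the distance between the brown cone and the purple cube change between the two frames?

-1.8

They were about 9.9 units apart before and 8.1 after — 1.8 units closer together.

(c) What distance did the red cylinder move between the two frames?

3.3

From (7.7, 6.1) to (8.8, 3.0), the red cylinder covered √(1.1² + 3.1²) ≈ 3.3 units.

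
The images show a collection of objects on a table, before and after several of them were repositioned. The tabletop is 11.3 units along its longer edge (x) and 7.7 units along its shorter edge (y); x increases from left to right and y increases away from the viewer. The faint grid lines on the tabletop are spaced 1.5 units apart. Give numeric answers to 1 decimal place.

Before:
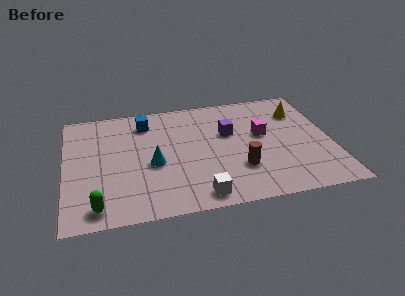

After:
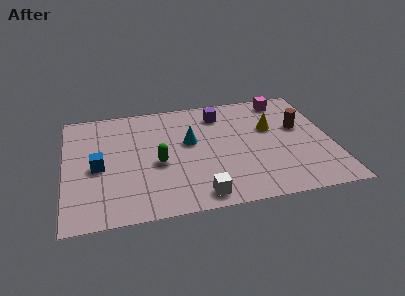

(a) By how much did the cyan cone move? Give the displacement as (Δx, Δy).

(1.6, 1.2)

From the two frames, the cyan cone sits at roughly (3.7, 3.3) before and (5.3, 4.5) after.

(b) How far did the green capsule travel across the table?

3.5

From (1.3, 1.0) to (3.9, 3.3), the green capsule covered √(2.6² + 2.3²) ≈ 3.5 units.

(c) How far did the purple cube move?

1.4

The purple cube was near (7.0, 4.8) before and (6.7, 6.2) after, so it travelled √(0.3² + 1.4²) ≈ 1.4 units.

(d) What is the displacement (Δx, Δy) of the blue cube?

(-2.1, -2.7)

The blue cube was at about (3.5, 6.2) and moved to about (1.4, 3.5).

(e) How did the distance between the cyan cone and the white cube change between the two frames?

+0.6

Before: roughly 3.0 units apart; after: 3.6. That's 0.6 units further apart.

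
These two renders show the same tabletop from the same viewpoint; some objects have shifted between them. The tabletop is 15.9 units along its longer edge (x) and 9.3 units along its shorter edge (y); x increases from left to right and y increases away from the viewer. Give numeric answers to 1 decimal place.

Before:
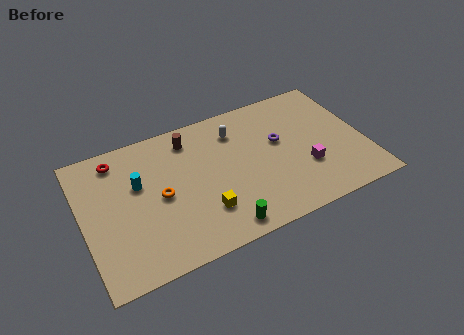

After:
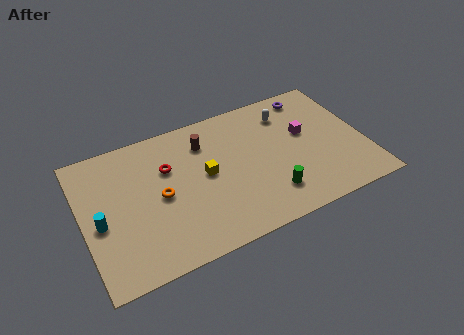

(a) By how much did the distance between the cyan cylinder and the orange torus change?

+1.7

The distance was about 1.7 in the first image and 3.4 in the second, so they moved 1.7 units further apart.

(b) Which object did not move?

the orange torus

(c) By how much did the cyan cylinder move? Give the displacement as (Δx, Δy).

(-2.3, -1.7)

The cyan cylinder was at about (3.2, 5.8) and moved to about (0.9, 4.1).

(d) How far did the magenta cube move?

2.4

The magenta cube was near (12.4, 3.1) before and (12.7, 5.5) after, so it travelled √(0.3² + 2.4²) ≈ 2.4 units.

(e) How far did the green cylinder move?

3.1

The green cylinder was near (7.3, 1.1) before and (10.2, 2.1) after, so it travelled √(2.9² + 1.0²) ≈ 3.1 units.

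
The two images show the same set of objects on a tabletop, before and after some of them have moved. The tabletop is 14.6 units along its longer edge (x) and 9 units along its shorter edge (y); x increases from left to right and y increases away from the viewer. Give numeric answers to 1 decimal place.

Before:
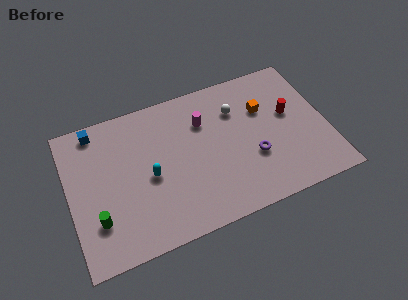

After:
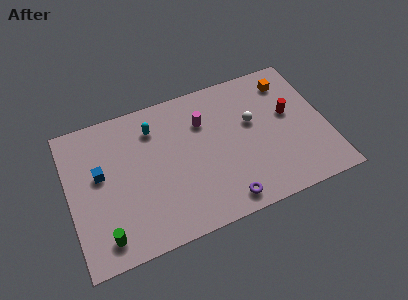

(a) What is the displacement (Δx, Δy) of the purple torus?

(-1.9, -2.1)

From the two frames, the purple torus sits at roughly (10.3, 3.2) before and (8.4, 1.1) after.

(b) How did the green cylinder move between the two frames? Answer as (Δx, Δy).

(0.3, -1.1)

The green cylinder started near (1.4, 2.5) and ended near (1.7, 1.4).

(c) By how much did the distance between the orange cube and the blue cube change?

+1.6

They were about 9.6 units apart before and 11.2 after — 1.6 units further apart.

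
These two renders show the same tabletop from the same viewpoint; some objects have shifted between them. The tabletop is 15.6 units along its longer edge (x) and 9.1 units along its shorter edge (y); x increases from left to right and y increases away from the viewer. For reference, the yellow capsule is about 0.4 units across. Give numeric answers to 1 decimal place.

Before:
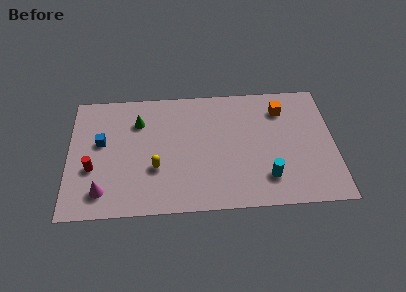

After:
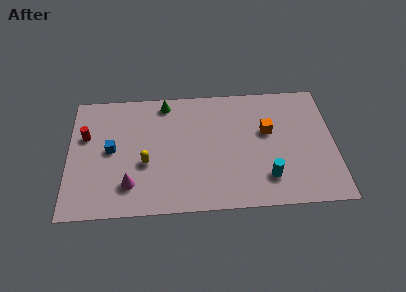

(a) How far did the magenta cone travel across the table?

1.6

The magenta cone moved from about (2.0, 1.7) to (3.6, 2.1), a distance of √(1.6² + 0.4²) ≈ 1.6.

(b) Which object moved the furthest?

the red cylinder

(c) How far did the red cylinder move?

2.4

From (1.4, 3.4) to (1.0, 5.8), the red cylinder covered √(0.4² + 2.4²) ≈ 2.4 units.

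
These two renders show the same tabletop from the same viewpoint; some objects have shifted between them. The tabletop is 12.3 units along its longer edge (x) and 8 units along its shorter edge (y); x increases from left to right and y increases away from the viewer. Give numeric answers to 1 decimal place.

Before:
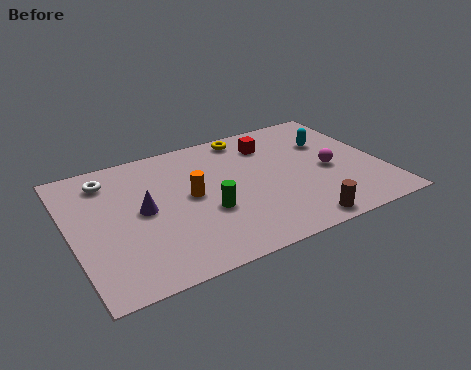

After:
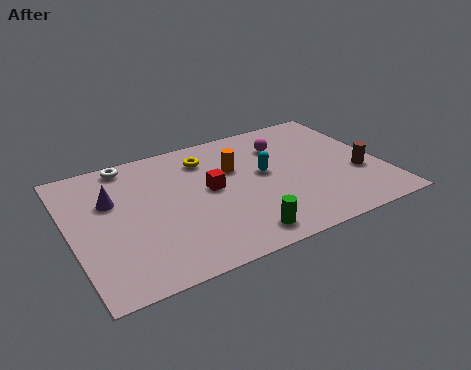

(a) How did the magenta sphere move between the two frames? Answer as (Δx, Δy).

(-1.5, 2.3)

The magenta sphere was at about (10.2, 3.6) and moved to about (8.7, 5.9).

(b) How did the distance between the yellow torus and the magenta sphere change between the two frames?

-1.4

They were about 4.5 units apart before and 3.1 after — 1.4 units closer together.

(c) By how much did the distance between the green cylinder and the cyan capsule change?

-2.2

They were about 5.8 units apart before and 3.6 after — 2.2 units closer together.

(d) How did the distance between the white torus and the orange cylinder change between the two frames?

+0.7

Before: roughly 3.8 units apart; after: 4.5. That's 0.7 units further apart.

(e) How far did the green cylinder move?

2.1

From (5.2, 3.0) to (6.2, 1.1), the green cylinder covered √(1.0² + 1.9²) ≈ 2.1 units.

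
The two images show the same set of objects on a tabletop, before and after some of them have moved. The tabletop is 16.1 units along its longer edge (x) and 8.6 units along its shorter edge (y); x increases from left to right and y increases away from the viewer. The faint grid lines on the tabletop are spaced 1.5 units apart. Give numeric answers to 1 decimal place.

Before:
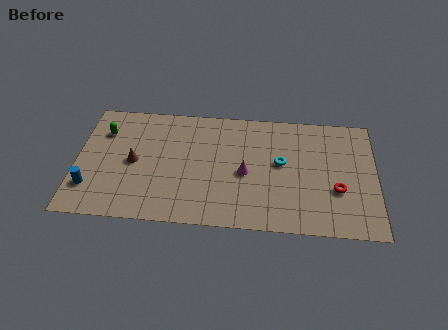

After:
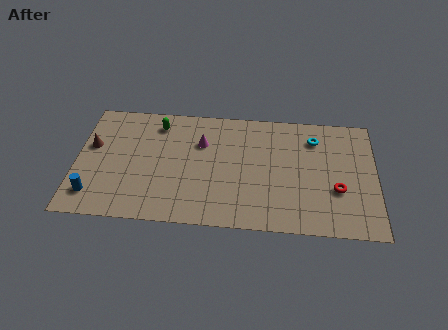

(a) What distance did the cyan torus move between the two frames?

2.6

From (11.0, 4.8) to (12.8, 6.7), the cyan torus covered √(1.8² + 1.9²) ≈ 2.6 units.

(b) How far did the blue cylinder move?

0.5

From (0.8, 2.2) to (1.0, 1.7), the blue cylinder covered √(0.2² + 0.5²) ≈ 0.5 units.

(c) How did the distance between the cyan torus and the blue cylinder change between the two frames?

+2.3

The distance was about 10.5 in the first image and 12.8 in the second, so they moved 2.3 units further apart.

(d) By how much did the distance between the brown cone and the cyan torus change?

+4.2

They were about 7.9 units apart before and 12.1 after — 4.2 units further apart.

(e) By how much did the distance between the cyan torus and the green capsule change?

-1.2

Before: roughly 9.7 units apart; after: 8.5. That's 1.2 units closer together.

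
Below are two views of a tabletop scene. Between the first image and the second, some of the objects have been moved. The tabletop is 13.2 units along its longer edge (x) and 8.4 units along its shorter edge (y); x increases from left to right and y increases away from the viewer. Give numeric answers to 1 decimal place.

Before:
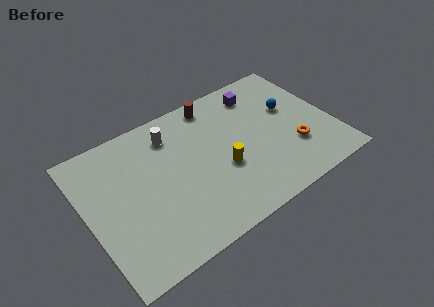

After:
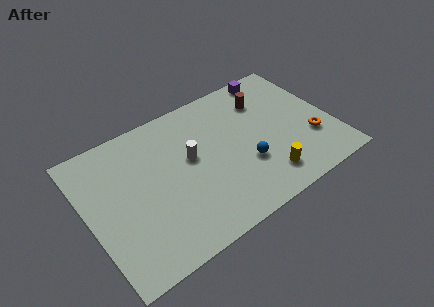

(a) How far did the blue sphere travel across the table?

3.6

The blue sphere moved from about (11.2, 5.1) to (8.3, 2.9), a distance of √(2.9² + 2.2²) ≈ 3.6.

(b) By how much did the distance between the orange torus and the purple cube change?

+0.6

Before: roughly 4.4 units apart; after: 5.0. That's 0.6 units further apart.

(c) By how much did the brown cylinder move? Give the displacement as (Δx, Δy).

(2.6, -1.1)

From the two frames, the brown cylinder sits at roughly (7.4, 7.4) before and (10.0, 6.3) after.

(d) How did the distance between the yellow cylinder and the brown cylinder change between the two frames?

+0.7

They were about 4.1 units apart before and 4.8 after — 0.7 units further apart.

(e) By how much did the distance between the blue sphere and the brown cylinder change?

-0.6

Before: roughly 4.4 units apart; after: 3.8. That's 0.6 units closer together.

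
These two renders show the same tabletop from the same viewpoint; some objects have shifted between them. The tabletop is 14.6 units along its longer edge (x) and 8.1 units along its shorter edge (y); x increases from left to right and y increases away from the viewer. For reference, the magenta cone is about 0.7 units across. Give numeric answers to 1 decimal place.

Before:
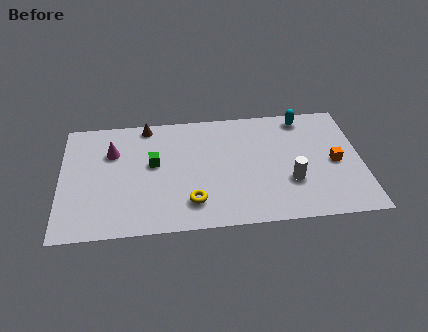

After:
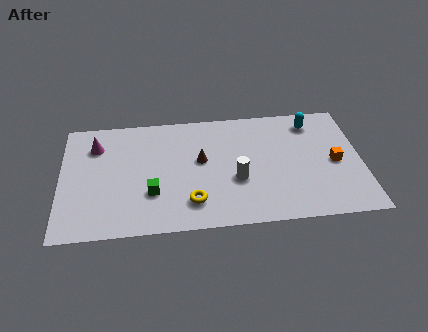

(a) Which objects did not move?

the yellow torus and the orange cube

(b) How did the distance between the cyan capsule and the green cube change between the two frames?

+1.1

Before: roughly 7.8 units apart; after: 8.9. That's 1.1 units further apart.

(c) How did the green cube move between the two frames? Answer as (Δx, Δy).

(-0.1, -2.0)

The green cube was at about (4.5, 4.6) and moved to about (4.4, 2.6).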